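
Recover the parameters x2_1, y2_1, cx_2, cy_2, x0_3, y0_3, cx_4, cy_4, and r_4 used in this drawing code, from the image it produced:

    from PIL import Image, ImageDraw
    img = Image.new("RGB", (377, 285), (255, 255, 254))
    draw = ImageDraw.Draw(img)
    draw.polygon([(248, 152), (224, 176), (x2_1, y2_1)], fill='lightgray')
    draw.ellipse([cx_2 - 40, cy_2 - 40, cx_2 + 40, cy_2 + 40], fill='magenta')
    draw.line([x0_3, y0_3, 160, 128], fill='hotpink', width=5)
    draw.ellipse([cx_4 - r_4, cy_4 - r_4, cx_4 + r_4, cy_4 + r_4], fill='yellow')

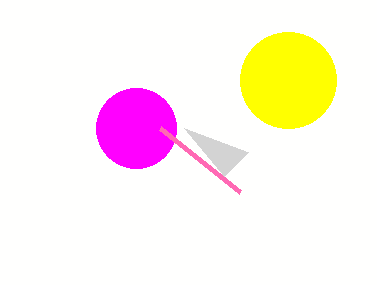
x2_1 = 184, y2_1 = 128, cx_2 = 136, cy_2 = 128, x0_3 = 240, y0_3 = 192, cx_4 = 288, cy_4 = 80, r_4 = 48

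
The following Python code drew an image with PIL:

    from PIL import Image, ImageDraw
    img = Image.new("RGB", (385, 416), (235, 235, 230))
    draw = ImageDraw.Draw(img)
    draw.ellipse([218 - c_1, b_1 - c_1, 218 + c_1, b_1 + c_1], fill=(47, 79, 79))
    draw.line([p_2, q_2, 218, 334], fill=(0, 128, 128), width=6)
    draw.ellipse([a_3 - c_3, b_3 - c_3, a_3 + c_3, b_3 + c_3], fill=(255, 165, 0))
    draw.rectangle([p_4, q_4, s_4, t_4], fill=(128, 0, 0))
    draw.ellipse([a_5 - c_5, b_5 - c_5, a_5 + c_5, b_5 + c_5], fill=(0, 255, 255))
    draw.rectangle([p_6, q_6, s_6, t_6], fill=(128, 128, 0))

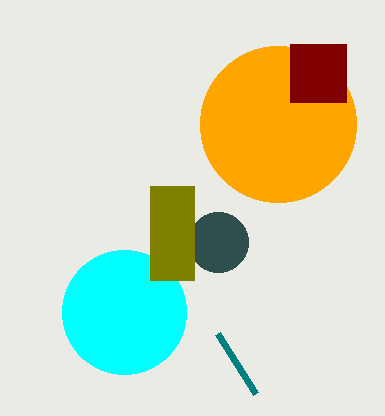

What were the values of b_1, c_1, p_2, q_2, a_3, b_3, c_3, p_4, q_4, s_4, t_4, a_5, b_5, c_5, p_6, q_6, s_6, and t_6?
b_1 = 242; c_1 = 30; p_2 = 256; q_2 = 394; a_3 = 278; b_3 = 124; c_3 = 78; p_4 = 290; q_4 = 44; s_4 = 346; t_4 = 102; a_5 = 124; b_5 = 312; c_5 = 62; p_6 = 150; q_6 = 186; s_6 = 194; t_6 = 280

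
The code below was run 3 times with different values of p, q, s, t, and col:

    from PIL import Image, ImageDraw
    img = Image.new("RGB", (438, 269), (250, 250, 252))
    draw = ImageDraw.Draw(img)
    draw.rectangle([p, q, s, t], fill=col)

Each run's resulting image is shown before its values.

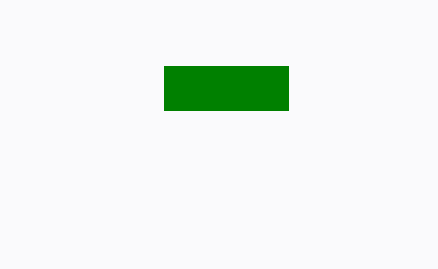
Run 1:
p = 164; q = 66; s = 288; t = 110; col = 'green'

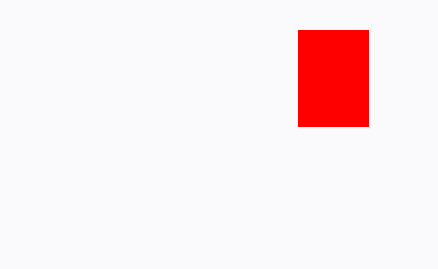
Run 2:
p = 298, q = 30, s = 368, t = 126, col = 'red'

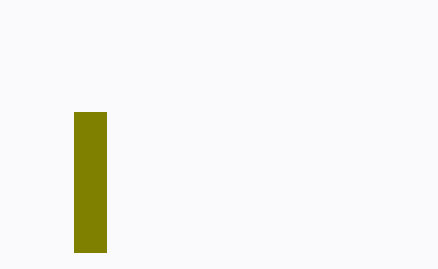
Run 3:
p = 74; q = 112; s = 106; t = 252; col = 'olive'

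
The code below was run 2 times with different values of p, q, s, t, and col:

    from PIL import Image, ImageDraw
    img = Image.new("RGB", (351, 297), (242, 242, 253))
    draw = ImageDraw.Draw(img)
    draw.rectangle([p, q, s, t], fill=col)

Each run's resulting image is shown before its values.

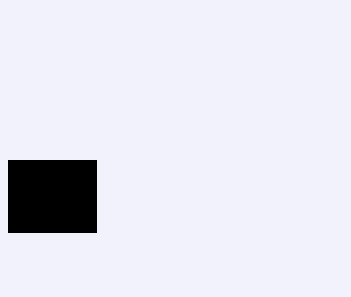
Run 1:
p = 8; q = 160; s = 96; t = 232; col = 'black'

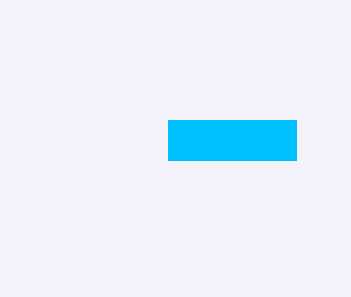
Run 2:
p = 168, q = 120, s = 296, t = 160, col = 'deepskyblue'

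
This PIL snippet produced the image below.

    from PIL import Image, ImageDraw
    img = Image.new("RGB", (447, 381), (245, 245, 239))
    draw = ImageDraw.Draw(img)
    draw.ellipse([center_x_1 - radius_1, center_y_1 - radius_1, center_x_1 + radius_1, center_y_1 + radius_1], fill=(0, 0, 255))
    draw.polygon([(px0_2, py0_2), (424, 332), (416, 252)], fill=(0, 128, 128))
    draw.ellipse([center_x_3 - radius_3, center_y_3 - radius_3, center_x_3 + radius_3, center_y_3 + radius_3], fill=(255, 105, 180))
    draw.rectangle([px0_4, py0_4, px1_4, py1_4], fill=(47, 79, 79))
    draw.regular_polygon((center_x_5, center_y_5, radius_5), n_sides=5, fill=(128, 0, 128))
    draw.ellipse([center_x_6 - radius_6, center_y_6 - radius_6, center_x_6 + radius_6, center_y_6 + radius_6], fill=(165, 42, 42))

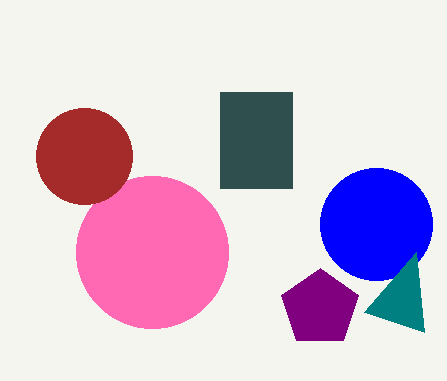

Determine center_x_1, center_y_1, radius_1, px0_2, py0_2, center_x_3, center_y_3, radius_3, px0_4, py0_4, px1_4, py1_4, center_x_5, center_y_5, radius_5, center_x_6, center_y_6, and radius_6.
center_x_1 = 376, center_y_1 = 224, radius_1 = 56, px0_2 = 364, py0_2 = 312, center_x_3 = 152, center_y_3 = 252, radius_3 = 76, px0_4 = 220, py0_4 = 92, px1_4 = 292, py1_4 = 188, center_x_5 = 320, center_y_5 = 308, radius_5 = 40, center_x_6 = 84, center_y_6 = 156, radius_6 = 48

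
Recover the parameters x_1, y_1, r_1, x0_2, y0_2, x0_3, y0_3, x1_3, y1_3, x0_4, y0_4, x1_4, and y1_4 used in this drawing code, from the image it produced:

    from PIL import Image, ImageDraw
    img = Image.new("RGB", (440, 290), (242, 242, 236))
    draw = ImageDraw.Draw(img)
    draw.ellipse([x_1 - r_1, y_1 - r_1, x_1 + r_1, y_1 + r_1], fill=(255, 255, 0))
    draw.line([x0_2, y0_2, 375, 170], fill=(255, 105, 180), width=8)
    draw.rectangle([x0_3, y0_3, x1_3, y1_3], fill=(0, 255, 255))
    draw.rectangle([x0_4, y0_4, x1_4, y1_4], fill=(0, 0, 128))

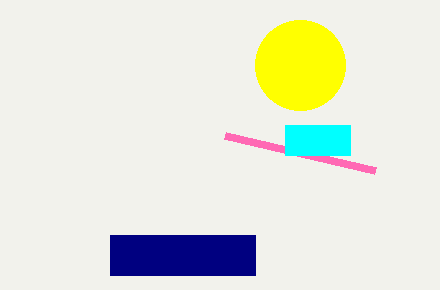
x_1 = 300; y_1 = 65; r_1 = 45; x0_2 = 225; y0_2 = 135; x0_3 = 285; y0_3 = 125; x1_3 = 350; y1_3 = 155; x0_4 = 110; y0_4 = 235; x1_4 = 255; y1_4 = 275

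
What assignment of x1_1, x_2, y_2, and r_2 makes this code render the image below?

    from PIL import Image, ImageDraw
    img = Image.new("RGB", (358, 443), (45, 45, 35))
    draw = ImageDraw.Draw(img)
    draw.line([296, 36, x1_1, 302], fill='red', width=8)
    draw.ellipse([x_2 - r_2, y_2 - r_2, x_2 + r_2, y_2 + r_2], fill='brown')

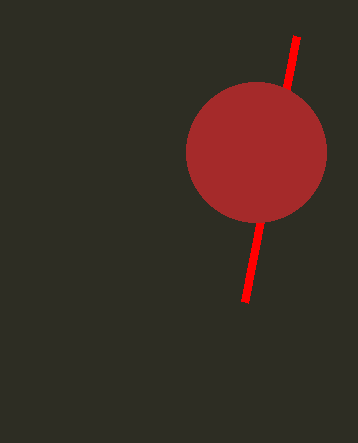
x1_1 = 244
x_2 = 256
y_2 = 152
r_2 = 70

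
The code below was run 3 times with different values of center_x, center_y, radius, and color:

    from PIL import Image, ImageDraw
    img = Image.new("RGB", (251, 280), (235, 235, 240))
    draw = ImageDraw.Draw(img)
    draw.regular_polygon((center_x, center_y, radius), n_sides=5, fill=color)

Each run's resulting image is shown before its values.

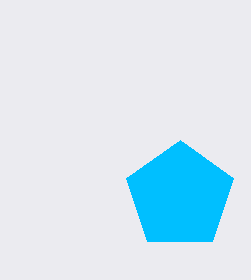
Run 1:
center_x = 180
center_y = 196
radius = 56
color = 'deepskyblue'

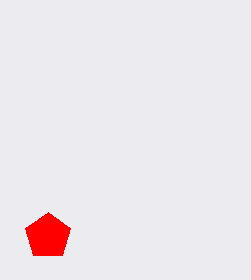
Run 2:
center_x = 48; center_y = 236; radius = 24; color = 'red'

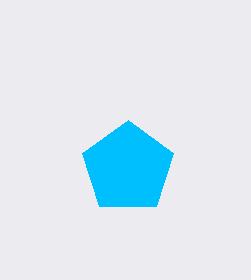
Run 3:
center_x = 128
center_y = 168
radius = 48
color = 'deepskyblue'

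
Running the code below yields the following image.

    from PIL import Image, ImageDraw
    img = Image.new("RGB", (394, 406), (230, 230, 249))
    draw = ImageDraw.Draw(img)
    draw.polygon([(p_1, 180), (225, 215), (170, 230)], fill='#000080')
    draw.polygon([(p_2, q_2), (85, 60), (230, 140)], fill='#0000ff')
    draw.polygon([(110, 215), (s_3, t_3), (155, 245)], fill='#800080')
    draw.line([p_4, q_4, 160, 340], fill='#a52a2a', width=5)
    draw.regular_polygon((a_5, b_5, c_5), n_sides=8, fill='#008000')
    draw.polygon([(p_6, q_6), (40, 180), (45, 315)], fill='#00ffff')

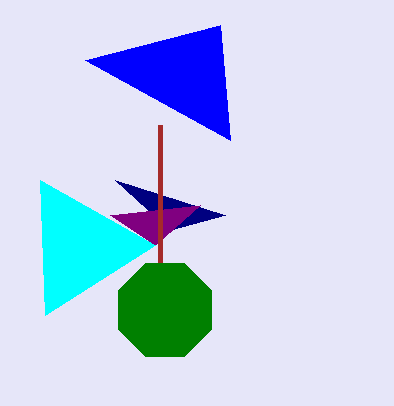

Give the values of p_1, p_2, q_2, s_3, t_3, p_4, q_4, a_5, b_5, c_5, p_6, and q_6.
p_1 = 115
p_2 = 220
q_2 = 25
s_3 = 200
t_3 = 205
p_4 = 160
q_4 = 125
a_5 = 165
b_5 = 310
c_5 = 50
p_6 = 155
q_6 = 245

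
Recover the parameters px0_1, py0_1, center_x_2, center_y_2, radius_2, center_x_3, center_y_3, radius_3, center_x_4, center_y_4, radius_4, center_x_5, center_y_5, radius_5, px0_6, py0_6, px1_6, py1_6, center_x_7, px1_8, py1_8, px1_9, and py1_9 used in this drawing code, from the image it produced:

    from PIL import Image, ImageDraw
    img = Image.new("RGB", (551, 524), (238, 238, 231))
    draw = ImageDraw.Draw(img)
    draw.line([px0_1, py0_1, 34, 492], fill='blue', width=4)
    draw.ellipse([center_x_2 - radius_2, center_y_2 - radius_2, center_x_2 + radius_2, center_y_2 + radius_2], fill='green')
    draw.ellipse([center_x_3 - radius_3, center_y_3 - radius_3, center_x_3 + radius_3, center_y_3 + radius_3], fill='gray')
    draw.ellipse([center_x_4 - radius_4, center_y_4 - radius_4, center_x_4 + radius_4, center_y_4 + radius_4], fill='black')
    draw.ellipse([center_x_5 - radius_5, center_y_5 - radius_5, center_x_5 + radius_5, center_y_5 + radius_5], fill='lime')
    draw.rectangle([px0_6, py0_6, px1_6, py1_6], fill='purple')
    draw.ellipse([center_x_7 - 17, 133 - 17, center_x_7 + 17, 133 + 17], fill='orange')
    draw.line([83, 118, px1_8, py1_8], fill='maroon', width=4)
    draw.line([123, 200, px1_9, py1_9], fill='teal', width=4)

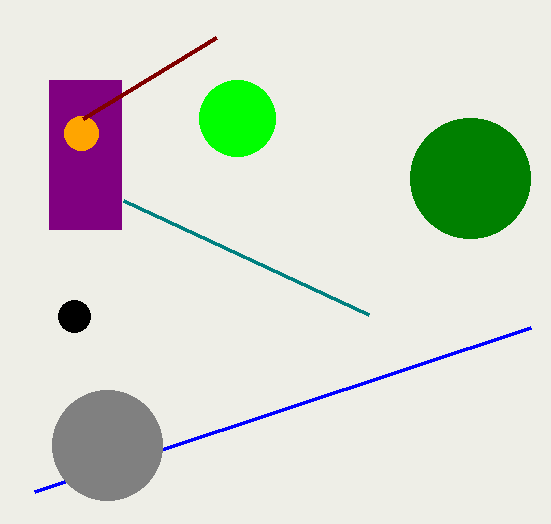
px0_1 = 530; py0_1 = 328; center_x_2 = 470; center_y_2 = 178; radius_2 = 60; center_x_3 = 107; center_y_3 = 445; radius_3 = 55; center_x_4 = 74; center_y_4 = 316; radius_4 = 16; center_x_5 = 237; center_y_5 = 118; radius_5 = 38; px0_6 = 49; py0_6 = 80; px1_6 = 121; py1_6 = 229; center_x_7 = 81; px1_8 = 216; py1_8 = 37; px1_9 = 368; py1_9 = 314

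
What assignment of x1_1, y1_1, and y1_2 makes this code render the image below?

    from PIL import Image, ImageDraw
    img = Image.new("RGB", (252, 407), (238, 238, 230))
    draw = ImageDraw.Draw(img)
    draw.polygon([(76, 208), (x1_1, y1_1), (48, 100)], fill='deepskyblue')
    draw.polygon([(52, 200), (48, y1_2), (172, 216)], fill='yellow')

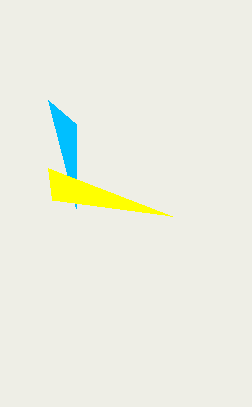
x1_1 = 76
y1_1 = 124
y1_2 = 168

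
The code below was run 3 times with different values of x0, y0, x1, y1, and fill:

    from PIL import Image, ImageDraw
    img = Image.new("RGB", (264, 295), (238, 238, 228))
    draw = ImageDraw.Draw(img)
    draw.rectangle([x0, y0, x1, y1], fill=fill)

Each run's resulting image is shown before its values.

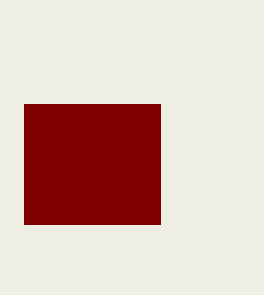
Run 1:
x0 = 24, y0 = 104, x1 = 160, y1 = 224, fill = 'maroon'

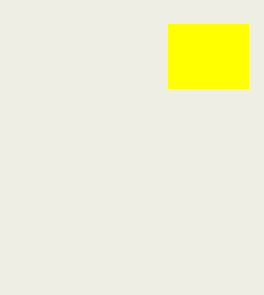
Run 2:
x0 = 168, y0 = 24, x1 = 248, y1 = 88, fill = 'yellow'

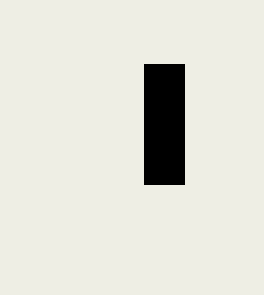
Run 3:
x0 = 144, y0 = 64, x1 = 184, y1 = 184, fill = 'black'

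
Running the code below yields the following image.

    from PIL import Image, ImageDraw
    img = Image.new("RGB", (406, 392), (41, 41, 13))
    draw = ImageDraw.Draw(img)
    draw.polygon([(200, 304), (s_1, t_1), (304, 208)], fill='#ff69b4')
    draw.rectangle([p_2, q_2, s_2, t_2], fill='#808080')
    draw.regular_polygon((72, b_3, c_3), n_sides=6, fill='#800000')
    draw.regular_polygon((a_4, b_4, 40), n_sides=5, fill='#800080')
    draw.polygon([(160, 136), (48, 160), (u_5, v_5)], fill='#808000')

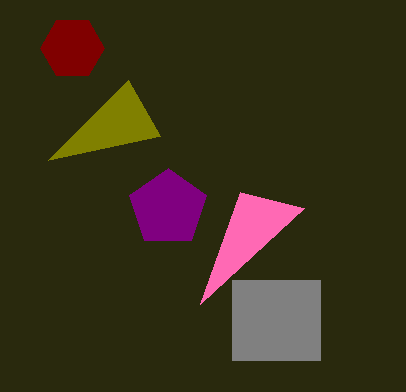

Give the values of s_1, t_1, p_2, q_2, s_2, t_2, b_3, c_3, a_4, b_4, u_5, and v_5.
s_1 = 240
t_1 = 192
p_2 = 232
q_2 = 280
s_2 = 320
t_2 = 360
b_3 = 48
c_3 = 32
a_4 = 168
b_4 = 208
u_5 = 128
v_5 = 80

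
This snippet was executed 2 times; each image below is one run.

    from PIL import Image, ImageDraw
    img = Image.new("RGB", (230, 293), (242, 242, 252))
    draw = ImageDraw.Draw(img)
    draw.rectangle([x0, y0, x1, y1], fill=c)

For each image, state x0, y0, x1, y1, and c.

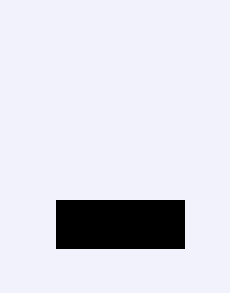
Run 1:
x0 = 56; y0 = 200; x1 = 184; y1 = 248; c = 'black'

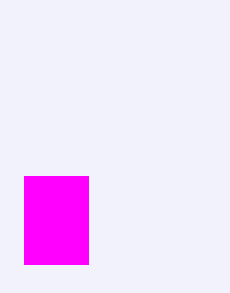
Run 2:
x0 = 24, y0 = 176, x1 = 88, y1 = 264, c = 'magenta'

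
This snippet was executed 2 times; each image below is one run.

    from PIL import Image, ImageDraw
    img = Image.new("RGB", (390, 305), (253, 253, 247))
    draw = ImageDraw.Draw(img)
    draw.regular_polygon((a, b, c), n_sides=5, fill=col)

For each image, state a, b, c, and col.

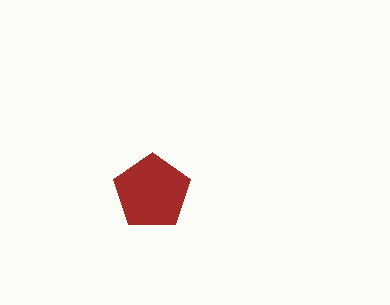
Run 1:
a = 152; b = 192; c = 40; col = 'brown'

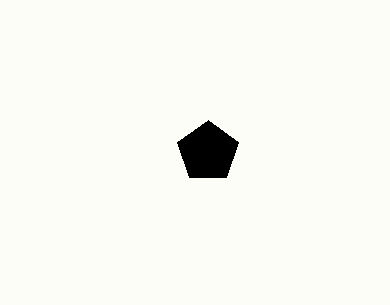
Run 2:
a = 208; b = 152; c = 32; col = 'black'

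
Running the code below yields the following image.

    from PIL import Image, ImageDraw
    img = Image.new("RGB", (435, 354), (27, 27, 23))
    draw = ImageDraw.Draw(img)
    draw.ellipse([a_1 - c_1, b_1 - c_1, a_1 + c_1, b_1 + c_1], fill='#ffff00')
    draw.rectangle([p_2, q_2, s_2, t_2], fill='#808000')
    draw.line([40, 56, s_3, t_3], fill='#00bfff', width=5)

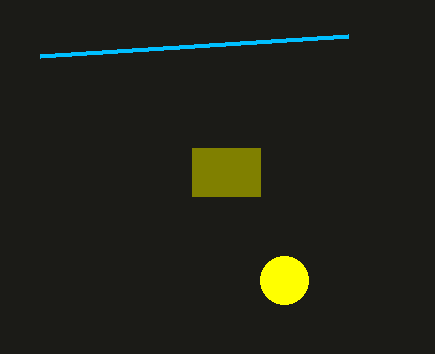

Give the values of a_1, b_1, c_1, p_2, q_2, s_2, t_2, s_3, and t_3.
a_1 = 284, b_1 = 280, c_1 = 24, p_2 = 192, q_2 = 148, s_2 = 260, t_2 = 196, s_3 = 348, t_3 = 36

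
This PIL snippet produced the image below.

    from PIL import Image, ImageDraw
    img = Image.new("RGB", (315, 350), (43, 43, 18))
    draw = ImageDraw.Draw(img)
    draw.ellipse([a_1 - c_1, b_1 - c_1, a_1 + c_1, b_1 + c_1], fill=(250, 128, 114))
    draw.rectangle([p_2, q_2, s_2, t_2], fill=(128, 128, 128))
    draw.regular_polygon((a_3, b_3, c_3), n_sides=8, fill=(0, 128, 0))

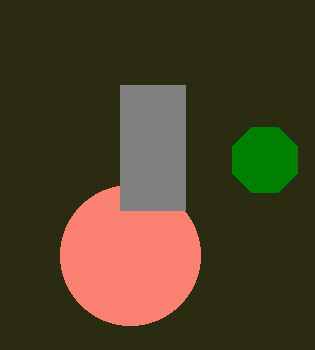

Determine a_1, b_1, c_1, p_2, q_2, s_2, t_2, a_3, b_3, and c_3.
a_1 = 130; b_1 = 255; c_1 = 70; p_2 = 120; q_2 = 85; s_2 = 185; t_2 = 210; a_3 = 265; b_3 = 160; c_3 = 35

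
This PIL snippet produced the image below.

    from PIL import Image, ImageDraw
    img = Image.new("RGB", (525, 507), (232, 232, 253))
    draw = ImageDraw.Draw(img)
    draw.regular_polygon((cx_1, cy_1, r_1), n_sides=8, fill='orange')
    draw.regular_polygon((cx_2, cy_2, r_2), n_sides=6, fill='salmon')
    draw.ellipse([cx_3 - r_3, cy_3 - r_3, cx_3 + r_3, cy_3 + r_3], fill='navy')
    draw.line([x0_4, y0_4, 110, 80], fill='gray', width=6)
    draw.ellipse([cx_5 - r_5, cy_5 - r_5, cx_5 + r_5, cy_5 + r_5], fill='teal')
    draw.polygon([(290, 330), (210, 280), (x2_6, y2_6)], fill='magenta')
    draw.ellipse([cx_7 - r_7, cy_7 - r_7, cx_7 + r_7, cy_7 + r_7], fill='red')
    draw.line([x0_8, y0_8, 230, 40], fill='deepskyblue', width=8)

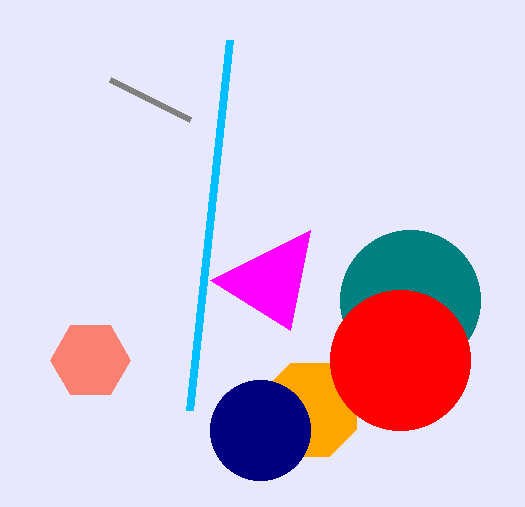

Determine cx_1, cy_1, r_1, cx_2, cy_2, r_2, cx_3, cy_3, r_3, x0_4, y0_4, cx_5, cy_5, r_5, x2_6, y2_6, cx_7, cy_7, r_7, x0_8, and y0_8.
cx_1 = 310; cy_1 = 410; r_1 = 50; cx_2 = 90; cy_2 = 360; r_2 = 40; cx_3 = 260; cy_3 = 430; r_3 = 50; x0_4 = 190; y0_4 = 120; cx_5 = 410; cy_5 = 300; r_5 = 70; x2_6 = 310; y2_6 = 230; cx_7 = 400; cy_7 = 360; r_7 = 70; x0_8 = 190; y0_8 = 410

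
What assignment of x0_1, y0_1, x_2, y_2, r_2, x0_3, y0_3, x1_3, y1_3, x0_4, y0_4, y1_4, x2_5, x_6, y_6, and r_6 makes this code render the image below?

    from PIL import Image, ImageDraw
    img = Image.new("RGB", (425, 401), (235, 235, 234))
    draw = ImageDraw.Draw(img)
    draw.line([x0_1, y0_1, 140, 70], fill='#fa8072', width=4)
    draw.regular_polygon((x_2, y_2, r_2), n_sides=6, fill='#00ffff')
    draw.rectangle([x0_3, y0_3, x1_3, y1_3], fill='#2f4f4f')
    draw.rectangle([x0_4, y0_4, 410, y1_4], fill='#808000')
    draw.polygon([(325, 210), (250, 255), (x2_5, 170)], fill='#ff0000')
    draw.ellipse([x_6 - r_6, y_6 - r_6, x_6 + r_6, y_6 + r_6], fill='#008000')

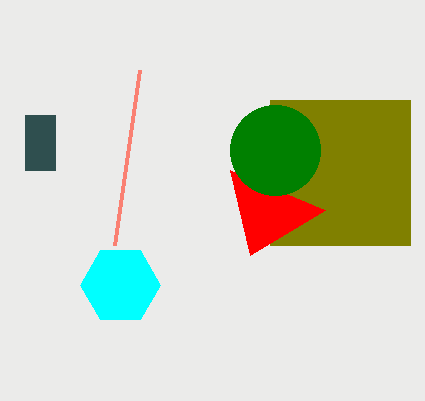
x0_1 = 115
y0_1 = 245
x_2 = 120
y_2 = 285
r_2 = 40
x0_3 = 25
y0_3 = 115
x1_3 = 55
y1_3 = 170
x0_4 = 270
y0_4 = 100
y1_4 = 245
x2_5 = 230
x_6 = 275
y_6 = 150
r_6 = 45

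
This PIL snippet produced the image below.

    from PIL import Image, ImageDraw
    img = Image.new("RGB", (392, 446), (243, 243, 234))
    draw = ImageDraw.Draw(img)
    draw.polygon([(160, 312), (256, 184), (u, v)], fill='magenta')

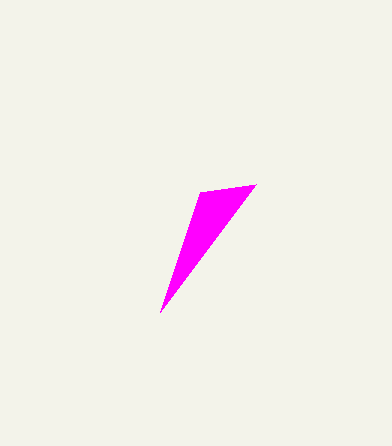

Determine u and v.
u = 200
v = 192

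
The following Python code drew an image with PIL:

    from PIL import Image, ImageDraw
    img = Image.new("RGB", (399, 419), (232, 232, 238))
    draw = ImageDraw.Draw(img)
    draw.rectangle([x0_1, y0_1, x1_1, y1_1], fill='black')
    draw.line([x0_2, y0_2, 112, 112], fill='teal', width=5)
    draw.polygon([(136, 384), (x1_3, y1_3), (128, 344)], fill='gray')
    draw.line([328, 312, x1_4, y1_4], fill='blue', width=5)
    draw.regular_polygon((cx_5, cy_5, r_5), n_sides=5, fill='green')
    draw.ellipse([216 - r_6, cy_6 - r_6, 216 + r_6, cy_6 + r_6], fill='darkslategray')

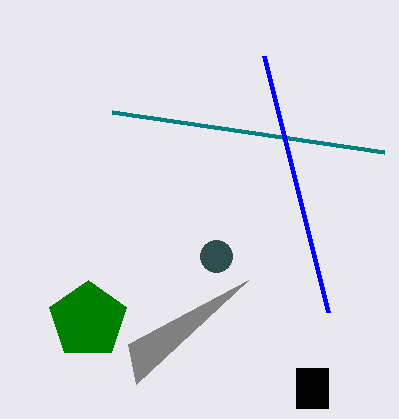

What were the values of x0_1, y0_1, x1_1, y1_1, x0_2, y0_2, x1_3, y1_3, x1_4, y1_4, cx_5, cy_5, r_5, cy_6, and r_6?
x0_1 = 296, y0_1 = 368, x1_1 = 328, y1_1 = 408, x0_2 = 384, y0_2 = 152, x1_3 = 248, y1_3 = 280, x1_4 = 264, y1_4 = 56, cx_5 = 88, cy_5 = 320, r_5 = 40, cy_6 = 256, r_6 = 16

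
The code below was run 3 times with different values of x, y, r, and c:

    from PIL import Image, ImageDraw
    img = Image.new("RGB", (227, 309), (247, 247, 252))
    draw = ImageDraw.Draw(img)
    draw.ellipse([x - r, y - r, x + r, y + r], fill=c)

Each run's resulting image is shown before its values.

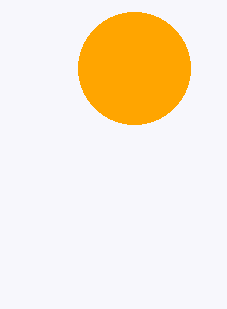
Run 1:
x = 134, y = 68, r = 56, c = 'orange'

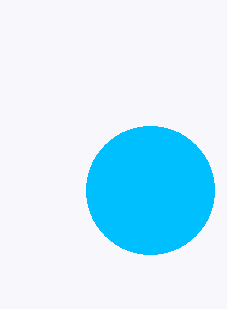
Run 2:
x = 150, y = 190, r = 64, c = 'deepskyblue'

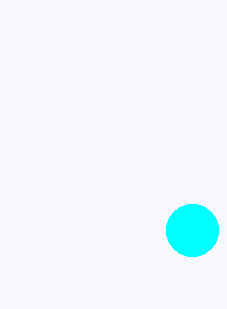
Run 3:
x = 192; y = 230; r = 26; c = 'cyan'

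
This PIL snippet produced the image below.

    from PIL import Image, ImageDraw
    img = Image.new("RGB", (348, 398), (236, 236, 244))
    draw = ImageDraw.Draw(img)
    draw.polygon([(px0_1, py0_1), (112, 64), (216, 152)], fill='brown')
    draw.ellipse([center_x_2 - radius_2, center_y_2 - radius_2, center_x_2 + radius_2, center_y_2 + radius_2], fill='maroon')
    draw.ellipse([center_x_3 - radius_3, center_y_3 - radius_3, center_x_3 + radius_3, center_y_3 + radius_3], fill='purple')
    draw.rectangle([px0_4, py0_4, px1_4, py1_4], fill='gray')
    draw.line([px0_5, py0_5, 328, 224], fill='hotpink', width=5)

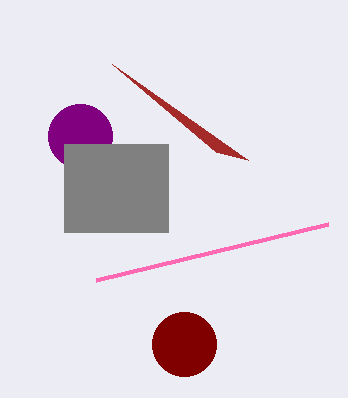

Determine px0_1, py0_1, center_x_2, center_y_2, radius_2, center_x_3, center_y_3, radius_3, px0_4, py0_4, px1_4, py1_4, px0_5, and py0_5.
px0_1 = 248; py0_1 = 160; center_x_2 = 184; center_y_2 = 344; radius_2 = 32; center_x_3 = 80; center_y_3 = 136; radius_3 = 32; px0_4 = 64; py0_4 = 144; px1_4 = 168; py1_4 = 232; px0_5 = 96; py0_5 = 280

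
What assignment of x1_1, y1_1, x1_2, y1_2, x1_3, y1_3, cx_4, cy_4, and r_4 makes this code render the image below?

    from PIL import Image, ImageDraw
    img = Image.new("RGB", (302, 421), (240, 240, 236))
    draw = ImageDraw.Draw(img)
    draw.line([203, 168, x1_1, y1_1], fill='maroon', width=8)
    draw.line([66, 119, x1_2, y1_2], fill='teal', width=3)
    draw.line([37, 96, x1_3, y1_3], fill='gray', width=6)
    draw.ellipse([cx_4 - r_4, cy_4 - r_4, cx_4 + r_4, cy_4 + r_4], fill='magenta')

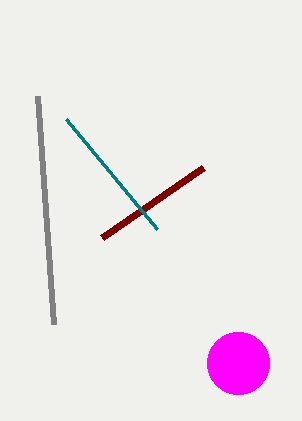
x1_1 = 102
y1_1 = 238
x1_2 = 157
y1_2 = 229
x1_3 = 53
y1_3 = 324
cx_4 = 238
cy_4 = 363
r_4 = 31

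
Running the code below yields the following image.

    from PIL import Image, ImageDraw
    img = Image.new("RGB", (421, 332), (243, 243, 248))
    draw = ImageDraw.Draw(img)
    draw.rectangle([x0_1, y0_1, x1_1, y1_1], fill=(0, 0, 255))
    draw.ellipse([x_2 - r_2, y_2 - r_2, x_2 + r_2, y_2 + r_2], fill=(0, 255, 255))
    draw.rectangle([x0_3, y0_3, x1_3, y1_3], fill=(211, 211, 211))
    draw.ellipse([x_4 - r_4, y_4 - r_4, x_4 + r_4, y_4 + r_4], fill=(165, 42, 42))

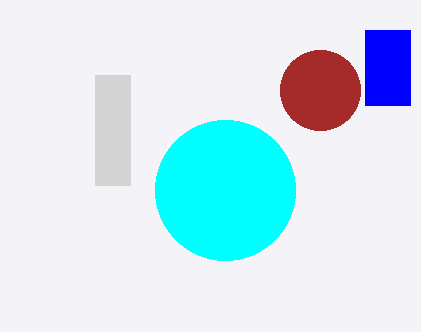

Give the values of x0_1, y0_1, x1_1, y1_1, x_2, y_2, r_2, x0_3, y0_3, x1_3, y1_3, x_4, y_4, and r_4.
x0_1 = 365; y0_1 = 30; x1_1 = 410; y1_1 = 105; x_2 = 225; y_2 = 190; r_2 = 70; x0_3 = 95; y0_3 = 75; x1_3 = 130; y1_3 = 185; x_4 = 320; y_4 = 90; r_4 = 40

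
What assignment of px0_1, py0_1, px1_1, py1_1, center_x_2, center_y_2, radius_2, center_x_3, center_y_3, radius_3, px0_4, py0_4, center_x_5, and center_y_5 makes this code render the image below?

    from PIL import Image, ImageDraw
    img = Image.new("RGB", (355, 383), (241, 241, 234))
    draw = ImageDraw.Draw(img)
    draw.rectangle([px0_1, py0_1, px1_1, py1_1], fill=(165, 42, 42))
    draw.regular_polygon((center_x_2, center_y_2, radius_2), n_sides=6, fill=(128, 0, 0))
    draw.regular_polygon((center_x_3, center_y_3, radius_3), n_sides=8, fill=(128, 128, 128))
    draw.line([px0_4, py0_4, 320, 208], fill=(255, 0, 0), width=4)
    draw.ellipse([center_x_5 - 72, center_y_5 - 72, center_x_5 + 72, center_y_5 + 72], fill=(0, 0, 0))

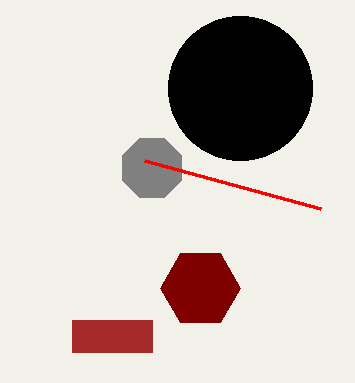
px0_1 = 72
py0_1 = 320
px1_1 = 152
py1_1 = 352
center_x_2 = 200
center_y_2 = 288
radius_2 = 40
center_x_3 = 152
center_y_3 = 168
radius_3 = 32
px0_4 = 144
py0_4 = 160
center_x_5 = 240
center_y_5 = 88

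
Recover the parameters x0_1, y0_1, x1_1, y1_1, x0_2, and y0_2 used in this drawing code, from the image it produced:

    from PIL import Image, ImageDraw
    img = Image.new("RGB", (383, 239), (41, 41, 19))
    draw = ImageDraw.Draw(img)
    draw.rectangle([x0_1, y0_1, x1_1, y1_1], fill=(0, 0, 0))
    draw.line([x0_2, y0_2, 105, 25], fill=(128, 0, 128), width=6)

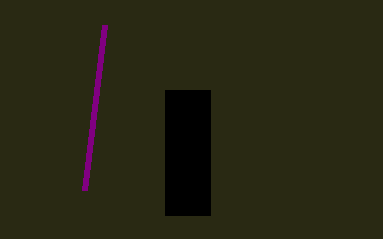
x0_1 = 165; y0_1 = 90; x1_1 = 210; y1_1 = 215; x0_2 = 85; y0_2 = 190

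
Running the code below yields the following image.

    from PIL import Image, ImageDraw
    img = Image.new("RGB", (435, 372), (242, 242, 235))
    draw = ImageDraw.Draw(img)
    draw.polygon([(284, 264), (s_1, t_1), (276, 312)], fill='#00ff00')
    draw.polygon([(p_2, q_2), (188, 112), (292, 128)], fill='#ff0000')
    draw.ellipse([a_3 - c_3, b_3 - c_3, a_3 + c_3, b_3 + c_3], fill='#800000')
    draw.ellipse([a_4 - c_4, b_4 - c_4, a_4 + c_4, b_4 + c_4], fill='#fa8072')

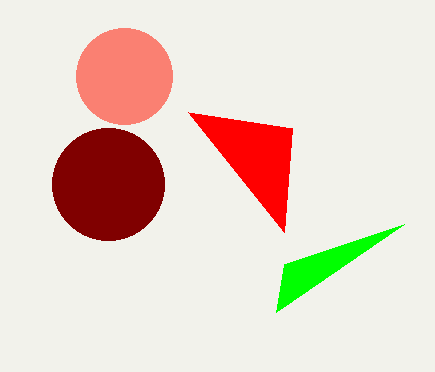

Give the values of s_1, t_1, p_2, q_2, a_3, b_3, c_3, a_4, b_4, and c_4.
s_1 = 404
t_1 = 224
p_2 = 284
q_2 = 232
a_3 = 108
b_3 = 184
c_3 = 56
a_4 = 124
b_4 = 76
c_4 = 48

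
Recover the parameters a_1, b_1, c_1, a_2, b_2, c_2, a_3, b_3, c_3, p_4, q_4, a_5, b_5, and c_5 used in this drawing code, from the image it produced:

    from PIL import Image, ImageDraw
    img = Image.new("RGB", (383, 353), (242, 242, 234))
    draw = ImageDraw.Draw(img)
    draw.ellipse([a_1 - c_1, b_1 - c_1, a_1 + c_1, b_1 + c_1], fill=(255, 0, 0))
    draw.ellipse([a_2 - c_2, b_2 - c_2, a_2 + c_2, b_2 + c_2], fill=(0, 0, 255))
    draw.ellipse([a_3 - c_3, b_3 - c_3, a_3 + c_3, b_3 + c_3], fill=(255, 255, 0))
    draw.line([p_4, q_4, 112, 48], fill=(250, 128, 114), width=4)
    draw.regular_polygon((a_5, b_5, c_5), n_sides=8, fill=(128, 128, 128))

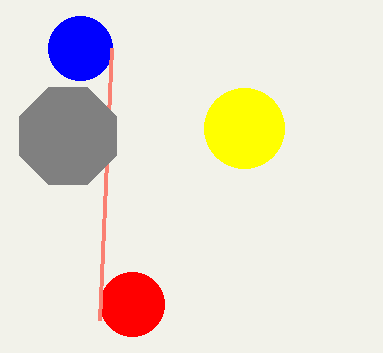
a_1 = 132, b_1 = 304, c_1 = 32, a_2 = 80, b_2 = 48, c_2 = 32, a_3 = 244, b_3 = 128, c_3 = 40, p_4 = 100, q_4 = 320, a_5 = 68, b_5 = 136, c_5 = 52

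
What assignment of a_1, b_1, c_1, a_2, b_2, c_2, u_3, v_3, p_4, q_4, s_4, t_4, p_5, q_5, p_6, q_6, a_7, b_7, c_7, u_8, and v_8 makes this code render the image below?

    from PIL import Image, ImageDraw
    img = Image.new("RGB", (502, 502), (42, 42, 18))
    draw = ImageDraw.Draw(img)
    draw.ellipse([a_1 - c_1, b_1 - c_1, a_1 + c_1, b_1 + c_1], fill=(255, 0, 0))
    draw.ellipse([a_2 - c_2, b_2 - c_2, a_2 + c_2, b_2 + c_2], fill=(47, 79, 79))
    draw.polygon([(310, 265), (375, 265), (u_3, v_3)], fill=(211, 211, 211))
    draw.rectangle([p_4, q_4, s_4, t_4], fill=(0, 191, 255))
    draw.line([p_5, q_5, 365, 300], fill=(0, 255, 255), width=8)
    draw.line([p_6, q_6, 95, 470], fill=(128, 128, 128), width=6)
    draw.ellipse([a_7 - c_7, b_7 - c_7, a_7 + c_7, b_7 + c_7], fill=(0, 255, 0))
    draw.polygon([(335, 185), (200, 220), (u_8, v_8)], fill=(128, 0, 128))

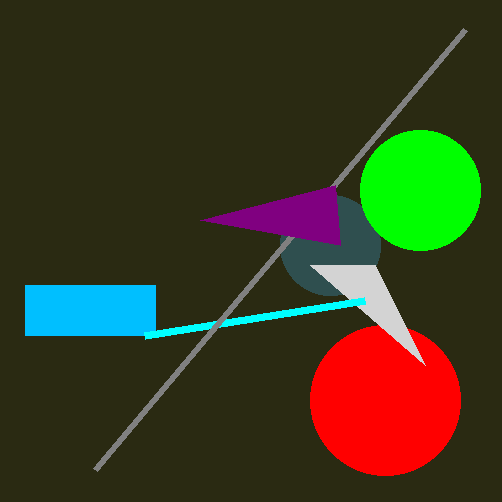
a_1 = 385, b_1 = 400, c_1 = 75, a_2 = 330, b_2 = 245, c_2 = 50, u_3 = 425, v_3 = 365, p_4 = 25, q_4 = 285, s_4 = 155, t_4 = 335, p_5 = 145, q_5 = 335, p_6 = 465, q_6 = 30, a_7 = 420, b_7 = 190, c_7 = 60, u_8 = 340, v_8 = 245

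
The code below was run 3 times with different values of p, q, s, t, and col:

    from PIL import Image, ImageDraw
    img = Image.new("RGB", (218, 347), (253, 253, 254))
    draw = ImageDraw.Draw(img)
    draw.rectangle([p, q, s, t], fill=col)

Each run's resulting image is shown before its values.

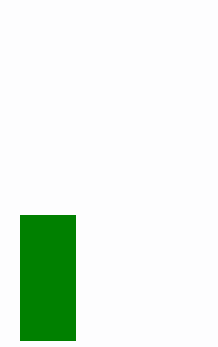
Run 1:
p = 20, q = 215, s = 75, t = 340, col = 'green'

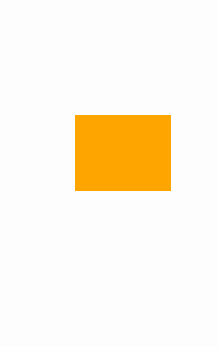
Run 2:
p = 75
q = 115
s = 170
t = 190
col = 'orange'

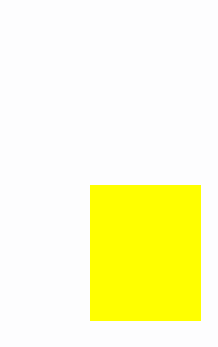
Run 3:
p = 90; q = 185; s = 200; t = 320; col = 'yellow'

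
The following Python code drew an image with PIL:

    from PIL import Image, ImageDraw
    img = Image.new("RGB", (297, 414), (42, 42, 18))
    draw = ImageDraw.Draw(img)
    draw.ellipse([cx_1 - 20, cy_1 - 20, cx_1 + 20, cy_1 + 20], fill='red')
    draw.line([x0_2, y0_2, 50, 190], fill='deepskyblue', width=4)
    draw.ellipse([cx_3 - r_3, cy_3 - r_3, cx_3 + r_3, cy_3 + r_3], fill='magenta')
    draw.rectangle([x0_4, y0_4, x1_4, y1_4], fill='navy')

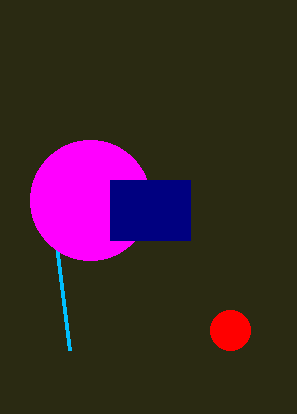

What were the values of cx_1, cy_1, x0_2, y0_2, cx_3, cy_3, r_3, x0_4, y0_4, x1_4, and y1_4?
cx_1 = 230, cy_1 = 330, x0_2 = 70, y0_2 = 350, cx_3 = 90, cy_3 = 200, r_3 = 60, x0_4 = 110, y0_4 = 180, x1_4 = 190, y1_4 = 240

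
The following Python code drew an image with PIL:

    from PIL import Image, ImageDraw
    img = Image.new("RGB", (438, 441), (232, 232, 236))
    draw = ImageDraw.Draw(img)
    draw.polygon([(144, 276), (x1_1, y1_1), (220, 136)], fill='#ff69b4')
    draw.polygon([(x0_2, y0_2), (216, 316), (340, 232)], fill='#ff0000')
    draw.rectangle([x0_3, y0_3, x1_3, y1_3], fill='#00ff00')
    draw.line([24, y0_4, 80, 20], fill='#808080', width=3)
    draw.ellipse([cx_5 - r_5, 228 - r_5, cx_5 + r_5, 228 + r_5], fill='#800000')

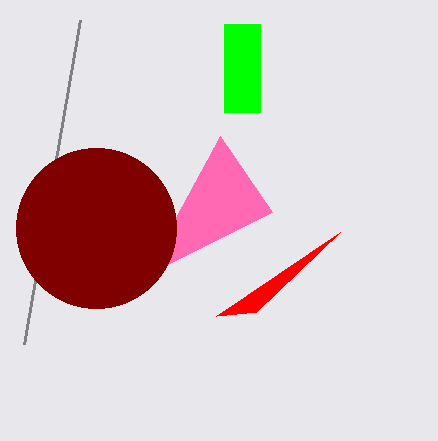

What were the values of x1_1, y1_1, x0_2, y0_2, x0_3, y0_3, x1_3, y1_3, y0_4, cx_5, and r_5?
x1_1 = 272; y1_1 = 212; x0_2 = 256; y0_2 = 312; x0_3 = 224; y0_3 = 24; x1_3 = 260; y1_3 = 112; y0_4 = 344; cx_5 = 96; r_5 = 80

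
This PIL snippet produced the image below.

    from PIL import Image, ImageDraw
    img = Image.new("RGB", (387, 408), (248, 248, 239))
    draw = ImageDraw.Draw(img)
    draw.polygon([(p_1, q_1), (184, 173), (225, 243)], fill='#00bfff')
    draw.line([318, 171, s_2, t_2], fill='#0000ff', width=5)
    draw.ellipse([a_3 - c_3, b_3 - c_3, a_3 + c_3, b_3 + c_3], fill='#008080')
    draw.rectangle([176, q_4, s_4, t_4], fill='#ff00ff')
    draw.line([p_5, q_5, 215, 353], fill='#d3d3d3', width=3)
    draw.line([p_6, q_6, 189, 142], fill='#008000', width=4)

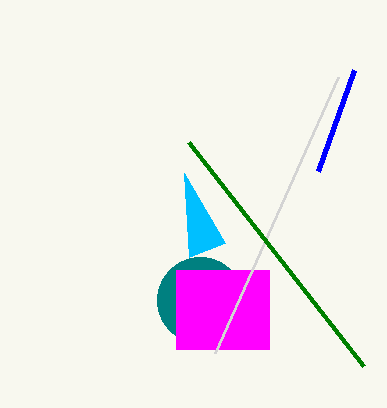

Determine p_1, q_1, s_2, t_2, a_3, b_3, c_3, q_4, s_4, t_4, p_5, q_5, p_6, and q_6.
p_1 = 189, q_1 = 257, s_2 = 354, t_2 = 70, a_3 = 200, b_3 = 300, c_3 = 43, q_4 = 270, s_4 = 269, t_4 = 349, p_5 = 338, q_5 = 77, p_6 = 364, q_6 = 366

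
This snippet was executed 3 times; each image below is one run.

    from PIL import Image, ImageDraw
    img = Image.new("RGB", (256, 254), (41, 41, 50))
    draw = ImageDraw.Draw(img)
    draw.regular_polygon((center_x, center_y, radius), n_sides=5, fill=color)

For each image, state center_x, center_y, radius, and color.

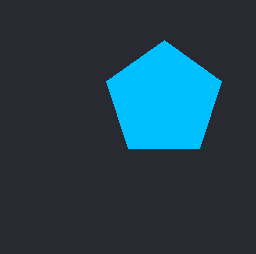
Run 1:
center_x = 164, center_y = 100, radius = 60, color = 'deepskyblue'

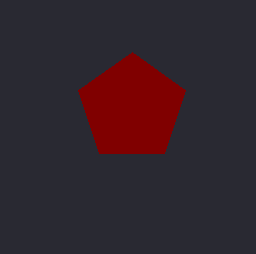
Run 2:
center_x = 132; center_y = 108; radius = 56; color = 'maroon'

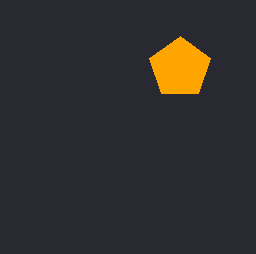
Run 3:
center_x = 180; center_y = 68; radius = 32; color = 'orange'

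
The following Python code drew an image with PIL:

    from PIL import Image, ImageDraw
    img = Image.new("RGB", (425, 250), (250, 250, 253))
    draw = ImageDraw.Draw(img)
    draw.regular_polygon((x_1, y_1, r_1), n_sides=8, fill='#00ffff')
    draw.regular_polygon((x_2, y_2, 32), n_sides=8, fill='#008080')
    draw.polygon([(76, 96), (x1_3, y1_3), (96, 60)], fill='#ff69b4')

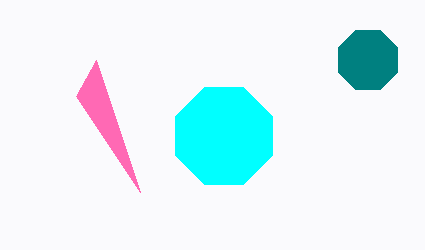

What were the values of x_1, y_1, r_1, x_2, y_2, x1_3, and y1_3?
x_1 = 224; y_1 = 136; r_1 = 52; x_2 = 368; y_2 = 60; x1_3 = 140; y1_3 = 192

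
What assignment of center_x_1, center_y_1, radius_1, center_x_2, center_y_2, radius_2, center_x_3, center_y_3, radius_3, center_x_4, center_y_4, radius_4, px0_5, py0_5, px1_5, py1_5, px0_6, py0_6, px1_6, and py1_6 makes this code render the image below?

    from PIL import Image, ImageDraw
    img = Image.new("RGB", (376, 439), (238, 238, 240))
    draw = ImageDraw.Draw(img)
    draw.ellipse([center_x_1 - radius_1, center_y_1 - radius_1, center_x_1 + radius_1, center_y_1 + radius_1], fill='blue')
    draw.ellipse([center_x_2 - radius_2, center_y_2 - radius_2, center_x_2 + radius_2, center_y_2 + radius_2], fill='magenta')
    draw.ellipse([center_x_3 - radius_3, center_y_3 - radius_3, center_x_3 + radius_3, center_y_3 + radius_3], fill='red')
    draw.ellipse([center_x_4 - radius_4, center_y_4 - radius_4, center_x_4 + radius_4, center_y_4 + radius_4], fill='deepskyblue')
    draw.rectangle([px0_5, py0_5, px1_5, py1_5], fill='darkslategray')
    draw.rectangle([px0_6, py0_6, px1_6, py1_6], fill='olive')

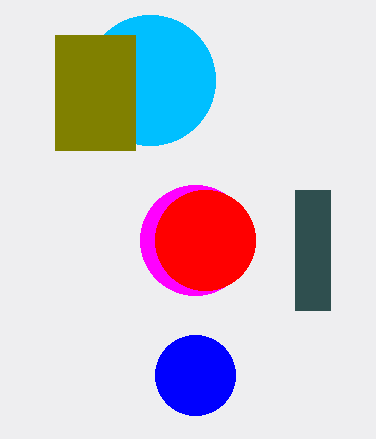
center_x_1 = 195, center_y_1 = 375, radius_1 = 40, center_x_2 = 195, center_y_2 = 240, radius_2 = 55, center_x_3 = 205, center_y_3 = 240, radius_3 = 50, center_x_4 = 150, center_y_4 = 80, radius_4 = 65, px0_5 = 295, py0_5 = 190, px1_5 = 330, py1_5 = 310, px0_6 = 55, py0_6 = 35, px1_6 = 135, py1_6 = 150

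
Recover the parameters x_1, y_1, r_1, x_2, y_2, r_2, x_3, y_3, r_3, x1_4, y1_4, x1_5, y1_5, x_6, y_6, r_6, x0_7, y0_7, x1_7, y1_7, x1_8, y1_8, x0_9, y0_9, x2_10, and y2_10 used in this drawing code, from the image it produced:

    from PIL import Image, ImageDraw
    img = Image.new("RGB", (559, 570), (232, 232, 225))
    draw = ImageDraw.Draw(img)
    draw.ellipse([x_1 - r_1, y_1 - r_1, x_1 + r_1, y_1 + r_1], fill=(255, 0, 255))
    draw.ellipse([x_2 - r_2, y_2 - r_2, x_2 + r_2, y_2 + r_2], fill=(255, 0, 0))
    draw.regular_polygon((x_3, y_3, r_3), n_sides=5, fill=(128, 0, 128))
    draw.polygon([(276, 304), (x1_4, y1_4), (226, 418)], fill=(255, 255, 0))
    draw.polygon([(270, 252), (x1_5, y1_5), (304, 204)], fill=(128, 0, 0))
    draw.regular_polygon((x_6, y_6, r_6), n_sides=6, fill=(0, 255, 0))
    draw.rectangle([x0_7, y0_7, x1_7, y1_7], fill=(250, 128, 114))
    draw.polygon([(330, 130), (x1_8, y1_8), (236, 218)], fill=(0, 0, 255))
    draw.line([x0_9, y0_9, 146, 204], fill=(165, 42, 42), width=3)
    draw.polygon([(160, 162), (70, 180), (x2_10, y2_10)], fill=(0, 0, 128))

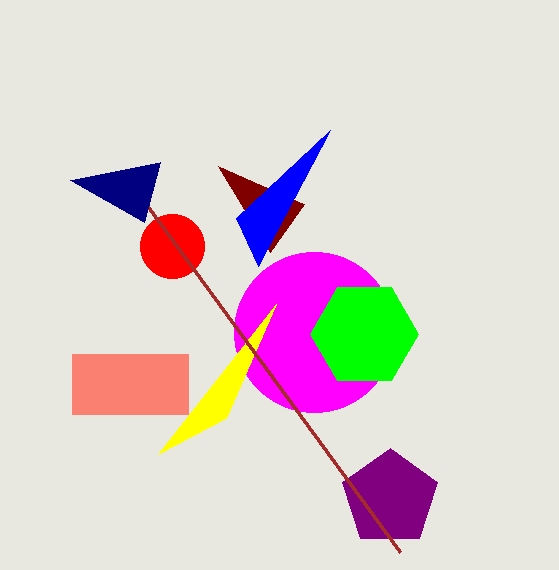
x_1 = 314, y_1 = 332, r_1 = 80, x_2 = 172, y_2 = 246, r_2 = 32, x_3 = 390, y_3 = 498, r_3 = 50, x1_4 = 158, y1_4 = 454, x1_5 = 218, y1_5 = 166, x_6 = 364, y_6 = 334, r_6 = 54, x0_7 = 72, y0_7 = 354, x1_7 = 188, y1_7 = 414, x1_8 = 258, y1_8 = 266, x0_9 = 400, y0_9 = 552, x2_10 = 144, y2_10 = 222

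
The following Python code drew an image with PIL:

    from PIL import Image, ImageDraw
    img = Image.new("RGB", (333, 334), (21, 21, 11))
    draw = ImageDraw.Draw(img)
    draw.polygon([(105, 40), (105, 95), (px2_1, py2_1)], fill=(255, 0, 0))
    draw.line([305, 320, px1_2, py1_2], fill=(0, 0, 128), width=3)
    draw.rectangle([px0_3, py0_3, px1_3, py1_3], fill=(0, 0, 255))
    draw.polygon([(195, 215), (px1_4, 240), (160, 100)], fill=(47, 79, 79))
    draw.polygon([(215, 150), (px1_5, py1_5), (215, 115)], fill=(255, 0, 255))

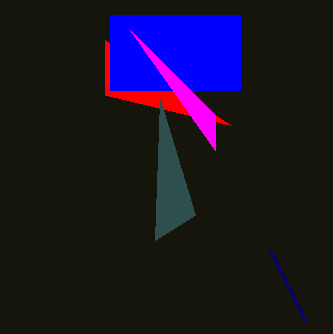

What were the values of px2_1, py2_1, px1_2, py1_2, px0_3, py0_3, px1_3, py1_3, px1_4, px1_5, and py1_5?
px2_1 = 230
py2_1 = 125
px1_2 = 270
py1_2 = 250
px0_3 = 110
py0_3 = 15
px1_3 = 240
py1_3 = 90
px1_4 = 155
px1_5 = 130
py1_5 = 30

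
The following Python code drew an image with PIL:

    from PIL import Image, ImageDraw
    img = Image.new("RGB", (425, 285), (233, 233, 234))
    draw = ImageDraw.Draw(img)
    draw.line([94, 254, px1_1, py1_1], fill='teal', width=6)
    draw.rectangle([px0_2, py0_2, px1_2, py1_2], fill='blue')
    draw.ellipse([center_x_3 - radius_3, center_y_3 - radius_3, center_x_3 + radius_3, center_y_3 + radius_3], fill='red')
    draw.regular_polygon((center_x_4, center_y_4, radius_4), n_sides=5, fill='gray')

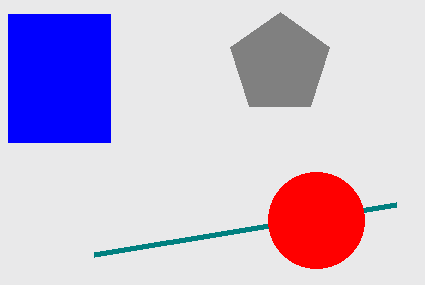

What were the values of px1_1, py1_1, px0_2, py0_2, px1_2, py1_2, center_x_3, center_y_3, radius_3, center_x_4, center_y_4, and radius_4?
px1_1 = 396
py1_1 = 204
px0_2 = 8
py0_2 = 14
px1_2 = 110
py1_2 = 142
center_x_3 = 316
center_y_3 = 220
radius_3 = 48
center_x_4 = 280
center_y_4 = 64
radius_4 = 52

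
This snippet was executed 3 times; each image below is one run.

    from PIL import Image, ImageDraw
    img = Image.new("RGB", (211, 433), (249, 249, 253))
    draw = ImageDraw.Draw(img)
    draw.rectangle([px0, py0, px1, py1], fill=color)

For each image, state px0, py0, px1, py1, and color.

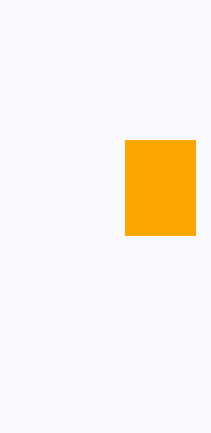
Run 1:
px0 = 125, py0 = 140, px1 = 195, py1 = 235, color = 'orange'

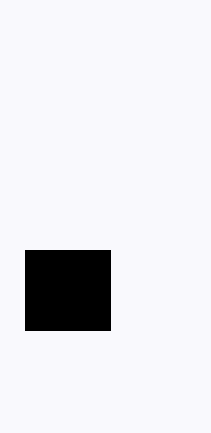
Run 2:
px0 = 25; py0 = 250; px1 = 110; py1 = 330; color = 'black'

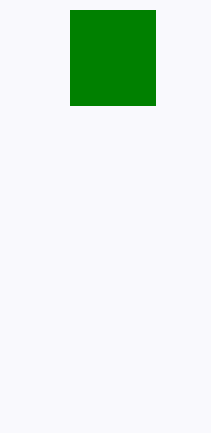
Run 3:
px0 = 70; py0 = 10; px1 = 155; py1 = 105; color = 'green'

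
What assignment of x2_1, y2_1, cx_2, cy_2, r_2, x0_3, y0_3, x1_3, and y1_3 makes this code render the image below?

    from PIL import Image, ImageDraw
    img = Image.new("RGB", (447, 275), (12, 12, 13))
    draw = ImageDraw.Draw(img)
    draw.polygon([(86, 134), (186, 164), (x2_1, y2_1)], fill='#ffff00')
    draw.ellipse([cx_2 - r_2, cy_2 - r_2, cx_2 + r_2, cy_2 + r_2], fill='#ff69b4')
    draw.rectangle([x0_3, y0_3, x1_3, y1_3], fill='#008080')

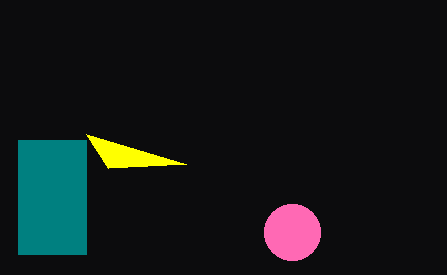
x2_1 = 108
y2_1 = 168
cx_2 = 292
cy_2 = 232
r_2 = 28
x0_3 = 18
y0_3 = 140
x1_3 = 86
y1_3 = 254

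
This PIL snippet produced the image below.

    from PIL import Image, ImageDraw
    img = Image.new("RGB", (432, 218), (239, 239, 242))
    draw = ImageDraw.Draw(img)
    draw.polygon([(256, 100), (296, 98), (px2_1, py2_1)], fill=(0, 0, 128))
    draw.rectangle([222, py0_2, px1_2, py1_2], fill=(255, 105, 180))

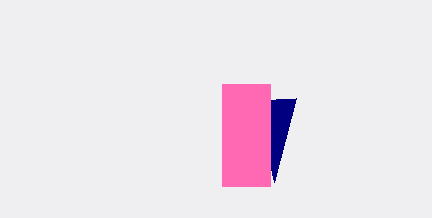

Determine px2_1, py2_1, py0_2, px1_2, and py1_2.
px2_1 = 274; py2_1 = 182; py0_2 = 84; px1_2 = 270; py1_2 = 186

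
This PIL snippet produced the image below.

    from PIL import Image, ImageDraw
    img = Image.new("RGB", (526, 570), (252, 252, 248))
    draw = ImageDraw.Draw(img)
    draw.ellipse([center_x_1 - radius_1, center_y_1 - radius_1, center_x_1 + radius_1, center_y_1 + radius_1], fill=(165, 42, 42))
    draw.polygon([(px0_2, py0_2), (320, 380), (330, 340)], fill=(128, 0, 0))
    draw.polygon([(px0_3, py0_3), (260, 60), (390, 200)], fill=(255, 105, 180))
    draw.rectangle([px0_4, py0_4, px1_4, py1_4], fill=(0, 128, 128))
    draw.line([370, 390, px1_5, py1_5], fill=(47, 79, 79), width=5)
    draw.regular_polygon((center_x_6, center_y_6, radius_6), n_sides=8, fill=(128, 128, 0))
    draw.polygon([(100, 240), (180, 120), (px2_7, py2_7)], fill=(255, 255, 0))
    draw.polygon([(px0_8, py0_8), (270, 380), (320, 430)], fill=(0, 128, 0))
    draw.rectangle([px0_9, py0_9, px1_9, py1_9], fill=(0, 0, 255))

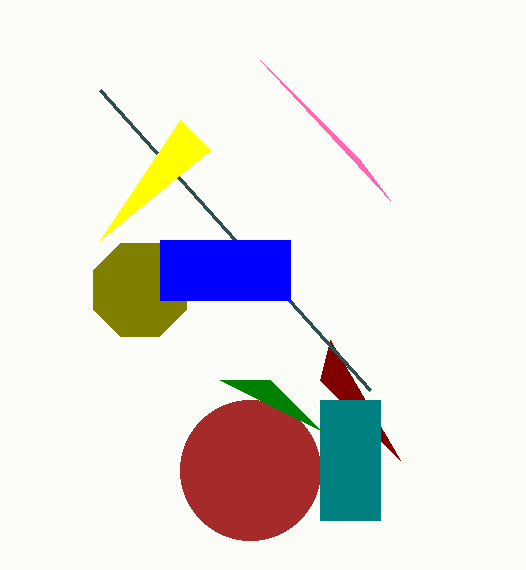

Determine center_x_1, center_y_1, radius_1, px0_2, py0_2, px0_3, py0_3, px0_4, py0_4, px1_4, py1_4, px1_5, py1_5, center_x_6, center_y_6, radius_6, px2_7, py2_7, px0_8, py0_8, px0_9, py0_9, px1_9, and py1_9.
center_x_1 = 250
center_y_1 = 470
radius_1 = 70
px0_2 = 400
py0_2 = 460
px0_3 = 360
py0_3 = 160
px0_4 = 320
py0_4 = 400
px1_4 = 380
py1_4 = 520
px1_5 = 100
py1_5 = 90
center_x_6 = 140
center_y_6 = 290
radius_6 = 50
px2_7 = 210
py2_7 = 150
px0_8 = 220
py0_8 = 380
px0_9 = 160
py0_9 = 240
px1_9 = 290
py1_9 = 300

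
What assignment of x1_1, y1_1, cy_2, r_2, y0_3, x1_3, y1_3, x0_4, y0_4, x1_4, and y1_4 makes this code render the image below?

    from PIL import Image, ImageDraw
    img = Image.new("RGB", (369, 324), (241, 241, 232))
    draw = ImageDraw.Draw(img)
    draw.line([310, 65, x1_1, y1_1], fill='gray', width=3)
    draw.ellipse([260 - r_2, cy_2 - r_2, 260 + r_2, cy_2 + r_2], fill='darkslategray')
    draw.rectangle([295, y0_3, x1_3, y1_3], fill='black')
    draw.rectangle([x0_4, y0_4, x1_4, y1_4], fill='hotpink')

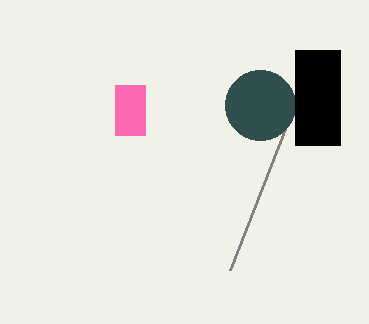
x1_1 = 230; y1_1 = 270; cy_2 = 105; r_2 = 35; y0_3 = 50; x1_3 = 340; y1_3 = 145; x0_4 = 115; y0_4 = 85; x1_4 = 145; y1_4 = 135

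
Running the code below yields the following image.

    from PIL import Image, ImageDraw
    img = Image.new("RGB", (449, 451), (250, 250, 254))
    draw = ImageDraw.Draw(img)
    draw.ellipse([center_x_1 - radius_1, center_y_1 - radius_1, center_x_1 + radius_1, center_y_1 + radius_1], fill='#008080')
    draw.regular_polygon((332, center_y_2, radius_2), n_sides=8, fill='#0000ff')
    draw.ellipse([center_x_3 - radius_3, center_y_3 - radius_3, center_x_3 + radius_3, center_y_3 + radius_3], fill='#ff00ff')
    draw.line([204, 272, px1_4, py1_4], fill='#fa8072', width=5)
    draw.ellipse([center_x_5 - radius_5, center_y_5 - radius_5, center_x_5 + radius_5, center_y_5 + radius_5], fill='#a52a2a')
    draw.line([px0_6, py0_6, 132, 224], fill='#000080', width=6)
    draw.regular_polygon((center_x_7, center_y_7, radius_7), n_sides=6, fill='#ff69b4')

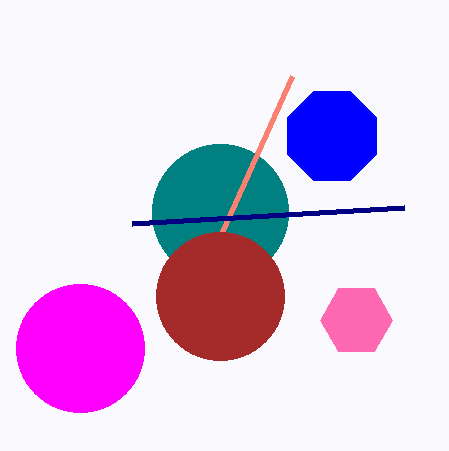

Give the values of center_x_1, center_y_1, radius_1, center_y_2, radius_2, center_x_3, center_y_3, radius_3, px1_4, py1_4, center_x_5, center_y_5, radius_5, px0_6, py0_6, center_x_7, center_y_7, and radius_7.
center_x_1 = 220; center_y_1 = 212; radius_1 = 68; center_y_2 = 136; radius_2 = 48; center_x_3 = 80; center_y_3 = 348; radius_3 = 64; px1_4 = 292; py1_4 = 76; center_x_5 = 220; center_y_5 = 296; radius_5 = 64; px0_6 = 404; py0_6 = 208; center_x_7 = 356; center_y_7 = 320; radius_7 = 36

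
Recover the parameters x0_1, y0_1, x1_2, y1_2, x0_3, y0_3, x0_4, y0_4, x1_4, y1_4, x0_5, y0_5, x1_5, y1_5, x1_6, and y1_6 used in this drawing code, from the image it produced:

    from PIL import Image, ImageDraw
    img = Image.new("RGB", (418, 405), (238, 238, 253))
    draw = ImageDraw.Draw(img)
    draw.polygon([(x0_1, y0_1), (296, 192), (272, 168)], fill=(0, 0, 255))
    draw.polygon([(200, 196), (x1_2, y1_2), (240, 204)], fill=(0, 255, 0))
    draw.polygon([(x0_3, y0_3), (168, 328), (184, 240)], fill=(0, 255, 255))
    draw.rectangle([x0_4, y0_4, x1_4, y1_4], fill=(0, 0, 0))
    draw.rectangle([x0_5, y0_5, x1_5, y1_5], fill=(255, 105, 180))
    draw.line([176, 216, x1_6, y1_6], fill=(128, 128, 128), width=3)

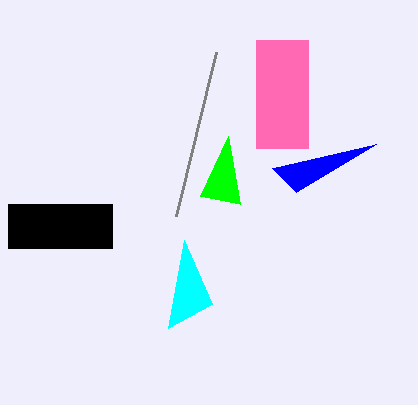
x0_1 = 376, y0_1 = 144, x1_2 = 228, y1_2 = 136, x0_3 = 212, y0_3 = 304, x0_4 = 8, y0_4 = 204, x1_4 = 112, y1_4 = 248, x0_5 = 256, y0_5 = 40, x1_5 = 308, y1_5 = 148, x1_6 = 216, y1_6 = 52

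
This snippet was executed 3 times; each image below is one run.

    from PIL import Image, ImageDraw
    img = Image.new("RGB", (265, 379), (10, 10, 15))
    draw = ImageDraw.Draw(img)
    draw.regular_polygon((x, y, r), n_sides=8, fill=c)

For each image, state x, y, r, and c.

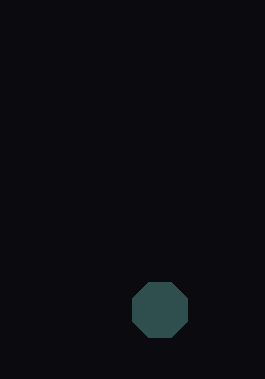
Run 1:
x = 160
y = 310
r = 30
c = 'darkslategray'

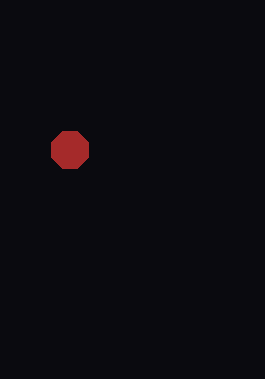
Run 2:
x = 70, y = 150, r = 20, c = 'brown'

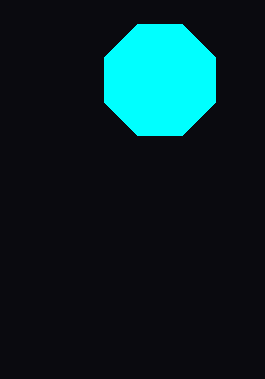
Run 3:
x = 160, y = 80, r = 60, c = 'cyan'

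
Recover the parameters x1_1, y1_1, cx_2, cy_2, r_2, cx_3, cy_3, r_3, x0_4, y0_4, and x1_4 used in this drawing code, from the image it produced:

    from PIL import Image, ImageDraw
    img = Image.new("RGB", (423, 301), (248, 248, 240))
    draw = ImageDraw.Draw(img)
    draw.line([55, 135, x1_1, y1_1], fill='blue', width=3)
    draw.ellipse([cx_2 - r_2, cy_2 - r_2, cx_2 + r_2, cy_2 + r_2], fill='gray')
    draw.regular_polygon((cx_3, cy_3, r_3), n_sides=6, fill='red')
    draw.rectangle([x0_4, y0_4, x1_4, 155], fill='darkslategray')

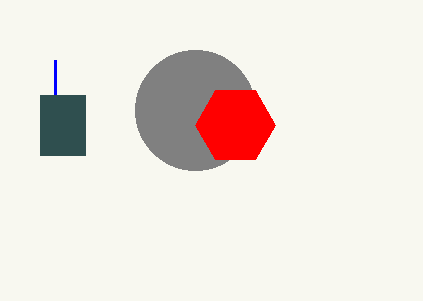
x1_1 = 55, y1_1 = 60, cx_2 = 195, cy_2 = 110, r_2 = 60, cx_3 = 235, cy_3 = 125, r_3 = 40, x0_4 = 40, y0_4 = 95, x1_4 = 85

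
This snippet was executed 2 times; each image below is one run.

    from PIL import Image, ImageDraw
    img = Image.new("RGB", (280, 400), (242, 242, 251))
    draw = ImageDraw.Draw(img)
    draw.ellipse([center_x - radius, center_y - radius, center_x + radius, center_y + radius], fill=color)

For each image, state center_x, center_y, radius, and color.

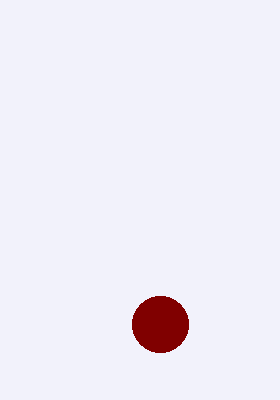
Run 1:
center_x = 160
center_y = 324
radius = 28
color = 'maroon'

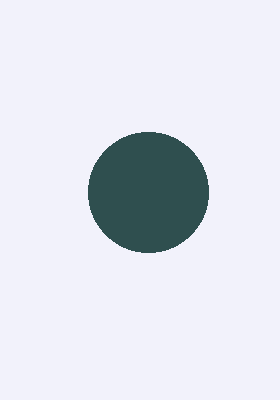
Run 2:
center_x = 148
center_y = 192
radius = 60
color = 'darkslategray'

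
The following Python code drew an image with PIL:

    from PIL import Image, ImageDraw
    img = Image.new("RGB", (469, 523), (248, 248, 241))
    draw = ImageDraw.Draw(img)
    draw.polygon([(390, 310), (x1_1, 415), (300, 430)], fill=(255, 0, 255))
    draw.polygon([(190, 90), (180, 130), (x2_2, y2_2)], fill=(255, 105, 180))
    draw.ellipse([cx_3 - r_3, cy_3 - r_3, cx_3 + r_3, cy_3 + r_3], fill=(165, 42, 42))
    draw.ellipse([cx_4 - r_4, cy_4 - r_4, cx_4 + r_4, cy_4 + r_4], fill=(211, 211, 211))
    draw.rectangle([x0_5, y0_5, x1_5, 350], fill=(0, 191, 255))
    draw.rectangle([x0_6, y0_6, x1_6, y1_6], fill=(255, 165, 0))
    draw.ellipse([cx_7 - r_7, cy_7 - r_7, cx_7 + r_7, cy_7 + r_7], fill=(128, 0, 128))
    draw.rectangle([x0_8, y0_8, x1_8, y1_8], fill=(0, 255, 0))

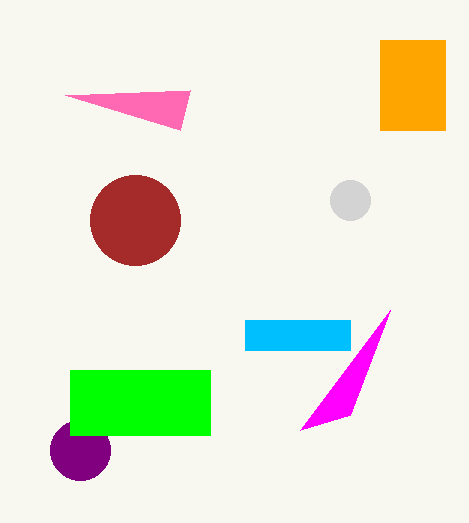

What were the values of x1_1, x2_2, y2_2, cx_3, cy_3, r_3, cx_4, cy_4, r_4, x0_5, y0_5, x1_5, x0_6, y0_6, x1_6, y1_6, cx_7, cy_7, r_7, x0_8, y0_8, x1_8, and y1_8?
x1_1 = 350
x2_2 = 65
y2_2 = 95
cx_3 = 135
cy_3 = 220
r_3 = 45
cx_4 = 350
cy_4 = 200
r_4 = 20
x0_5 = 245
y0_5 = 320
x1_5 = 350
x0_6 = 380
y0_6 = 40
x1_6 = 445
y1_6 = 130
cx_7 = 80
cy_7 = 450
r_7 = 30
x0_8 = 70
y0_8 = 370
x1_8 = 210
y1_8 = 435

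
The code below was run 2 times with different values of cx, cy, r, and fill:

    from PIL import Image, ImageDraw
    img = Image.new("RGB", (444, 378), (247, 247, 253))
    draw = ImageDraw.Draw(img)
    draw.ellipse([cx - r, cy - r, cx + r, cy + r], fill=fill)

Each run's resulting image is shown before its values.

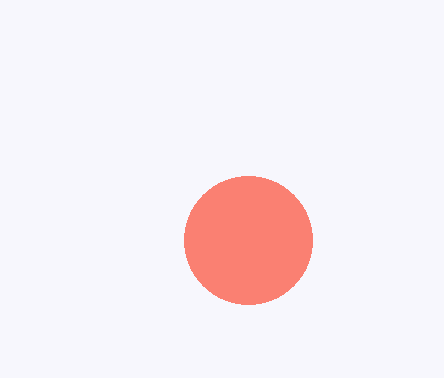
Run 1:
cx = 248, cy = 240, r = 64, fill = 'salmon'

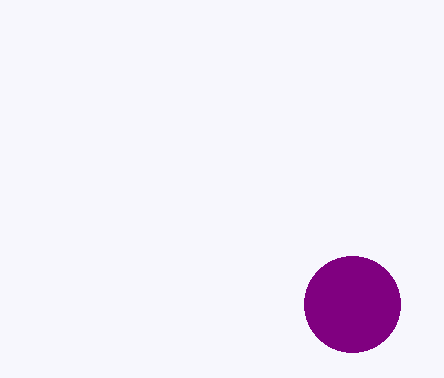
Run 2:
cx = 352
cy = 304
r = 48
fill = 'purple'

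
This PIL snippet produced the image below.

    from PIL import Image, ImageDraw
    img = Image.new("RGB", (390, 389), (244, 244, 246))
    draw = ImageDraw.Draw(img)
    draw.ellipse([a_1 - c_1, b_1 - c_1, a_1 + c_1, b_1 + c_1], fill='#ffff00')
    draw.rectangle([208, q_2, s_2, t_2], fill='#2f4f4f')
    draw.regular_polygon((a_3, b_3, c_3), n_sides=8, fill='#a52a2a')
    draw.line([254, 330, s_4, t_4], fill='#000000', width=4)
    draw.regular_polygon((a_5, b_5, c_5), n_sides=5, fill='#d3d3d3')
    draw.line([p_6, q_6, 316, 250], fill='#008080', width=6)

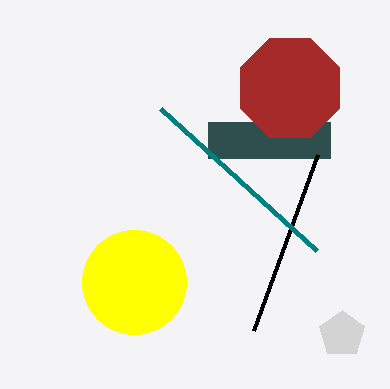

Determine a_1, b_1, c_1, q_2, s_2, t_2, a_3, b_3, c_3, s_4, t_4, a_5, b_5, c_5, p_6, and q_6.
a_1 = 134
b_1 = 282
c_1 = 52
q_2 = 122
s_2 = 330
t_2 = 158
a_3 = 290
b_3 = 88
c_3 = 54
s_4 = 318
t_4 = 154
a_5 = 342
b_5 = 334
c_5 = 24
p_6 = 160
q_6 = 108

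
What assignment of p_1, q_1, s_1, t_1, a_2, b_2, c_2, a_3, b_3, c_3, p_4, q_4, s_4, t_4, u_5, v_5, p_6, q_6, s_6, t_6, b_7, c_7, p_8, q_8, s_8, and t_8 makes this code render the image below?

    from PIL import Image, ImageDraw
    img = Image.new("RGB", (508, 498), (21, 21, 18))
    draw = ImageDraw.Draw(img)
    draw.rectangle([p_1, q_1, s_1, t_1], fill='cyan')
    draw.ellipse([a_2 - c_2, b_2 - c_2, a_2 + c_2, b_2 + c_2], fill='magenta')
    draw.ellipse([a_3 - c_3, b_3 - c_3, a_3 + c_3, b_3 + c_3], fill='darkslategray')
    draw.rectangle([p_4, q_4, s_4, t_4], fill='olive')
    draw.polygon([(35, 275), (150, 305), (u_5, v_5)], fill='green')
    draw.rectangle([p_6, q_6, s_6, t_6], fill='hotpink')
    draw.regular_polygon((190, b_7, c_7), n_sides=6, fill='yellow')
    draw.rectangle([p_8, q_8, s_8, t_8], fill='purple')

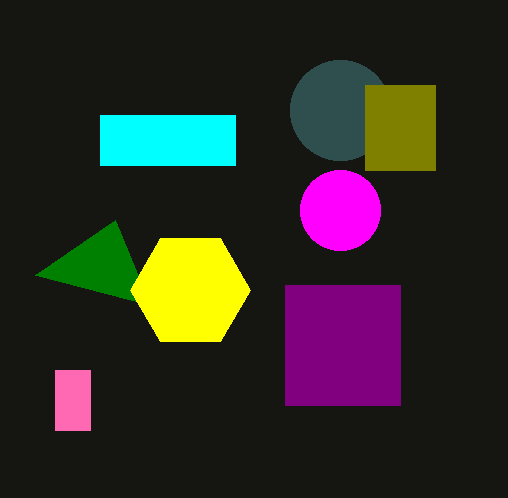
p_1 = 100, q_1 = 115, s_1 = 235, t_1 = 165, a_2 = 340, b_2 = 210, c_2 = 40, a_3 = 340, b_3 = 110, c_3 = 50, p_4 = 365, q_4 = 85, s_4 = 435, t_4 = 170, u_5 = 115, v_5 = 220, p_6 = 55, q_6 = 370, s_6 = 90, t_6 = 430, b_7 = 290, c_7 = 60, p_8 = 285, q_8 = 285, s_8 = 400, t_8 = 405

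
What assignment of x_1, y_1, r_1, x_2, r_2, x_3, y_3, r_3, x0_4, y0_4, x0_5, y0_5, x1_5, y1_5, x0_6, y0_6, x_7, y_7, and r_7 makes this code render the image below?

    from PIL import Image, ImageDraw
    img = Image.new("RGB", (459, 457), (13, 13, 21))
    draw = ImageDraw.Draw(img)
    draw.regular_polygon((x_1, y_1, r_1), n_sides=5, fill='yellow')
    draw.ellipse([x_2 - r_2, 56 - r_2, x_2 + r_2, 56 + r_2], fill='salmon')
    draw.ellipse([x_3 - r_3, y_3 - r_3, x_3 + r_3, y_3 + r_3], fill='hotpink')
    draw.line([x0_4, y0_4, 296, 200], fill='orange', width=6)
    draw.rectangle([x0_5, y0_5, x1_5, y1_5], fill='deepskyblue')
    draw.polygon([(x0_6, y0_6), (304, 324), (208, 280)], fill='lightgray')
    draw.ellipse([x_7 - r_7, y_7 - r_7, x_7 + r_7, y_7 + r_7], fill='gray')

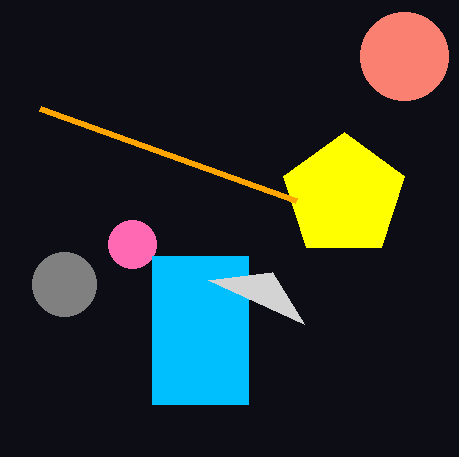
x_1 = 344; y_1 = 196; r_1 = 64; x_2 = 404; r_2 = 44; x_3 = 132; y_3 = 244; r_3 = 24; x0_4 = 40; y0_4 = 108; x0_5 = 152; y0_5 = 256; x1_5 = 248; y1_5 = 404; x0_6 = 272; y0_6 = 272; x_7 = 64; y_7 = 284; r_7 = 32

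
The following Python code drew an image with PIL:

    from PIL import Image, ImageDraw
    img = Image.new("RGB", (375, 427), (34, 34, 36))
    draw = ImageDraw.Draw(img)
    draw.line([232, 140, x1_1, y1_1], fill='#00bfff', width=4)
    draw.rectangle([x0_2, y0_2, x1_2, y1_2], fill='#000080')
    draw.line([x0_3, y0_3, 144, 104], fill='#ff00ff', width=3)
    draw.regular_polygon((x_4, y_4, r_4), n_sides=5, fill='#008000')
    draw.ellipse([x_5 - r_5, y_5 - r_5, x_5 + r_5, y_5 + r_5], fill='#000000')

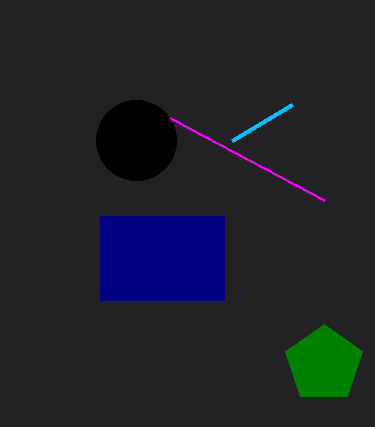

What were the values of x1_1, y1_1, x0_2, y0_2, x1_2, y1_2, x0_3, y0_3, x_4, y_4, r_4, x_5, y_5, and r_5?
x1_1 = 292
y1_1 = 104
x0_2 = 100
y0_2 = 216
x1_2 = 224
y1_2 = 300
x0_3 = 324
y0_3 = 200
x_4 = 324
y_4 = 364
r_4 = 40
x_5 = 136
y_5 = 140
r_5 = 40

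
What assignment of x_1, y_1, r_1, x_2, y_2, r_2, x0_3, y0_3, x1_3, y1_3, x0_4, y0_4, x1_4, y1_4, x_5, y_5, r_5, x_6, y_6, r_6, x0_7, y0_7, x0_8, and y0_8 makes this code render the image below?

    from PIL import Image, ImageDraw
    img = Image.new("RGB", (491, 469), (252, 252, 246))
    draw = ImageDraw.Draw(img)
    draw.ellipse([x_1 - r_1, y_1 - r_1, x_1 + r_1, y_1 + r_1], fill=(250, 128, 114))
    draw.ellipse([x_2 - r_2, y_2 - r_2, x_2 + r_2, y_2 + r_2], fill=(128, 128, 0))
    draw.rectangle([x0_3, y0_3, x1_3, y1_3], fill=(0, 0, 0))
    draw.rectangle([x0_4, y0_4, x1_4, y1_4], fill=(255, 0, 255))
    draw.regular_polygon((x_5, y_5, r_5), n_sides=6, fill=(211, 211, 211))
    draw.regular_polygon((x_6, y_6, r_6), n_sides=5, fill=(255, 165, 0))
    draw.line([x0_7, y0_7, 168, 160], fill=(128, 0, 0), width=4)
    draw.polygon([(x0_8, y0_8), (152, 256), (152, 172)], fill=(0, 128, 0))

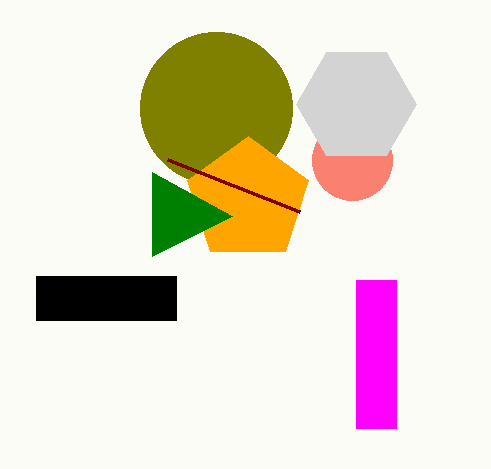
x_1 = 352, y_1 = 160, r_1 = 40, x_2 = 216, y_2 = 108, r_2 = 76, x0_3 = 36, y0_3 = 276, x1_3 = 176, y1_3 = 320, x0_4 = 356, y0_4 = 280, x1_4 = 396, y1_4 = 428, x_5 = 356, y_5 = 104, r_5 = 60, x_6 = 248, y_6 = 200, r_6 = 64, x0_7 = 300, y0_7 = 212, x0_8 = 232, y0_8 = 216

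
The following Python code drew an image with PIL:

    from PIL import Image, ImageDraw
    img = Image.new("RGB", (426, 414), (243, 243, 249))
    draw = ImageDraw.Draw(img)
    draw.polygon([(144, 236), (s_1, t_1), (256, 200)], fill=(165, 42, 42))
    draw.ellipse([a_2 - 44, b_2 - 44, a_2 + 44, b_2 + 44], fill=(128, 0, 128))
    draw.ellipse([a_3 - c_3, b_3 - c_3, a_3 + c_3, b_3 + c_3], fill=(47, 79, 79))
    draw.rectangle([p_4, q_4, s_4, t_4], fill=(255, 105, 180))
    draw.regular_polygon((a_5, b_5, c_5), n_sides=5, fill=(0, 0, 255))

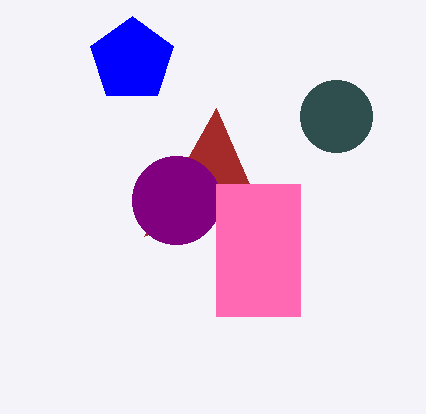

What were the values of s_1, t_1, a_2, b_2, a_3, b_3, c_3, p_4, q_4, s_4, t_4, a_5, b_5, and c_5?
s_1 = 216; t_1 = 108; a_2 = 176; b_2 = 200; a_3 = 336; b_3 = 116; c_3 = 36; p_4 = 216; q_4 = 184; s_4 = 300; t_4 = 316; a_5 = 132; b_5 = 60; c_5 = 44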